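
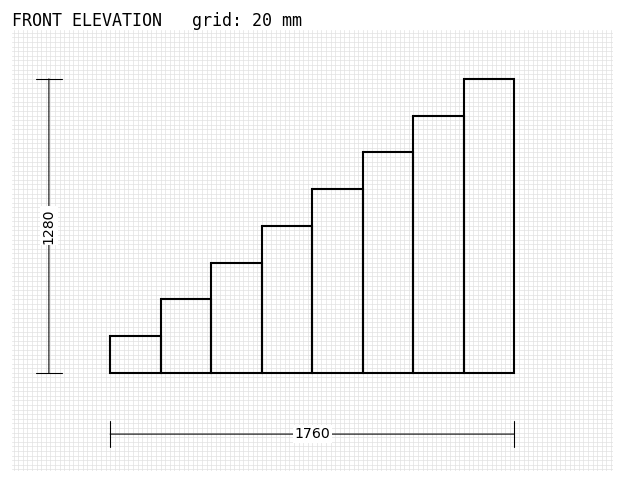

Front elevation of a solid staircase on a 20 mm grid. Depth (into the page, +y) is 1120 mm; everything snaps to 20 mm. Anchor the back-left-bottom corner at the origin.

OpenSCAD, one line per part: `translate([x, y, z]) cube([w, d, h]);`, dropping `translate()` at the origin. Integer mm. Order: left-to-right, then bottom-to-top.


cube([220, 1120, 160]);
translate([220, 0, 0]) cube([220, 1120, 320]);
translate([440, 0, 0]) cube([220, 1120, 480]);
translate([660, 0, 0]) cube([220, 1120, 640]);
translate([880, 0, 0]) cube([220, 1120, 800]);
translate([1100, 0, 0]) cube([220, 1120, 960]);
translate([1320, 0, 0]) cube([220, 1120, 1120]);
translate([1540, 0, 0]) cube([220, 1120, 1280]);


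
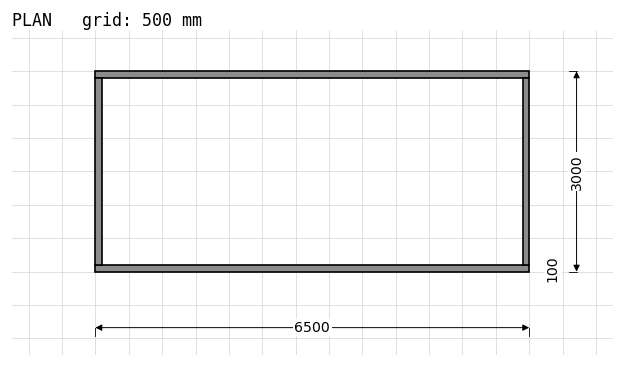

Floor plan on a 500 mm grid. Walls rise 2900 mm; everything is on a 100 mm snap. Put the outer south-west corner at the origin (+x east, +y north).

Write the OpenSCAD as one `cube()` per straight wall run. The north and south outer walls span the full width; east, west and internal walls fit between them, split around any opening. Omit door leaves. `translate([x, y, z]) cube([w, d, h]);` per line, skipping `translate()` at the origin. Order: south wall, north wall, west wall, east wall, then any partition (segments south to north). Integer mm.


cube([6500, 100, 2900]);
translate([0, 2900, 0]) cube([6500, 100, 2900]);
translate([0, 100, 0]) cube([100, 2800, 2900]);
translate([6400, 100, 0]) cube([100, 2800, 2900]);


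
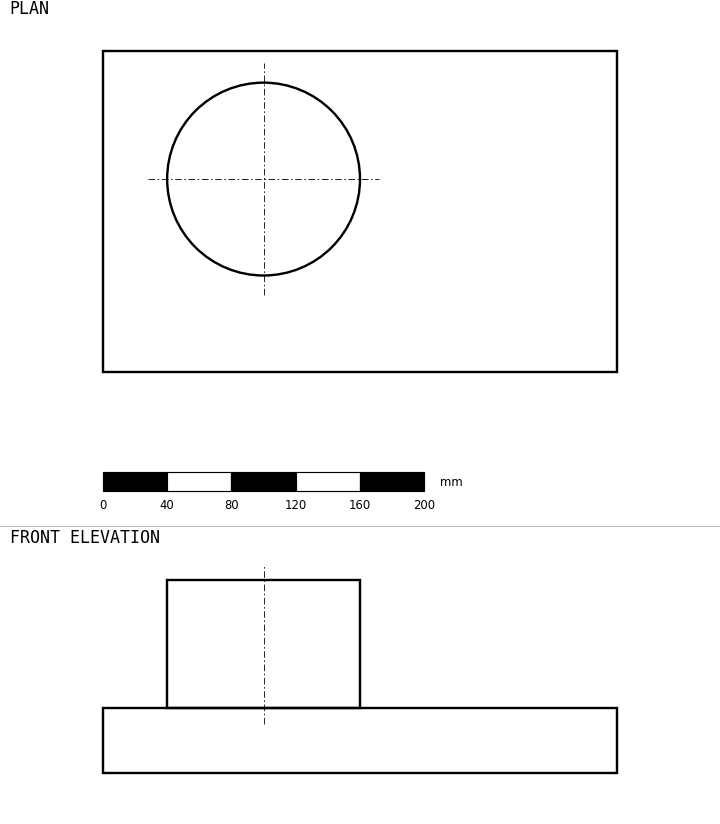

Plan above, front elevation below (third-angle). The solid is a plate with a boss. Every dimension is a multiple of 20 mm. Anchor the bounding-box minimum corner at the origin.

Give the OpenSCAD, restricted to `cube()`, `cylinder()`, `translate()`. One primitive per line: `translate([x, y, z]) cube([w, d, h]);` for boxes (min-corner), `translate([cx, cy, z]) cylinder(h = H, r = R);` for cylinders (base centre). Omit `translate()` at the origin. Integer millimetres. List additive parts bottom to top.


cube([320, 200, 40]);
translate([100, 120, 40]) cylinder(h = 80, r = 60);


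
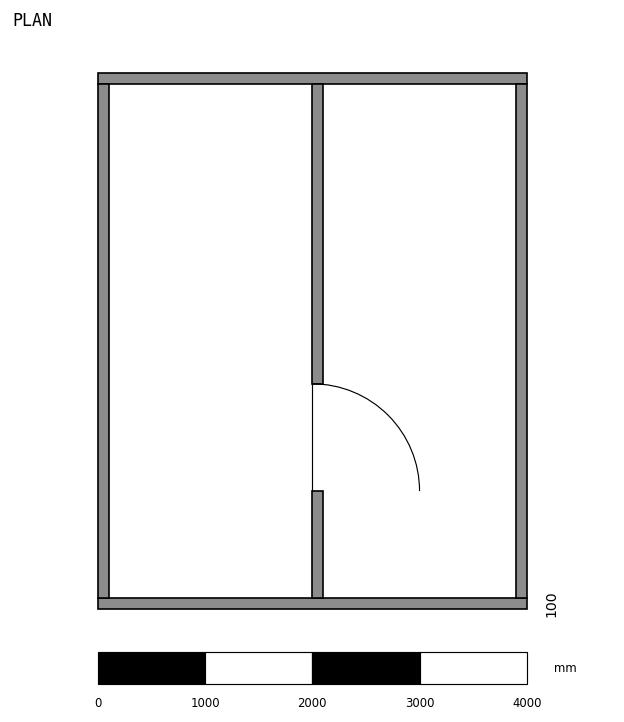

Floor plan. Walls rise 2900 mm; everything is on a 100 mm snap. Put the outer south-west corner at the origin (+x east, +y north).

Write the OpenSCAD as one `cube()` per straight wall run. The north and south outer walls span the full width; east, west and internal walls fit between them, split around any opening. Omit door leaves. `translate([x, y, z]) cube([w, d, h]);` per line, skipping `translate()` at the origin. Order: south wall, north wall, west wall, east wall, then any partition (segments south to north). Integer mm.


cube([4000, 100, 2900]);
translate([0, 4900, 0]) cube([4000, 100, 2900]);
translate([0, 100, 0]) cube([100, 4800, 2900]);
translate([3900, 100, 0]) cube([100, 4800, 2900]);
translate([2000, 100, 0]) cube([100, 1000, 2900]);
translate([2000, 2100, 0]) cube([100, 2800, 2900]);


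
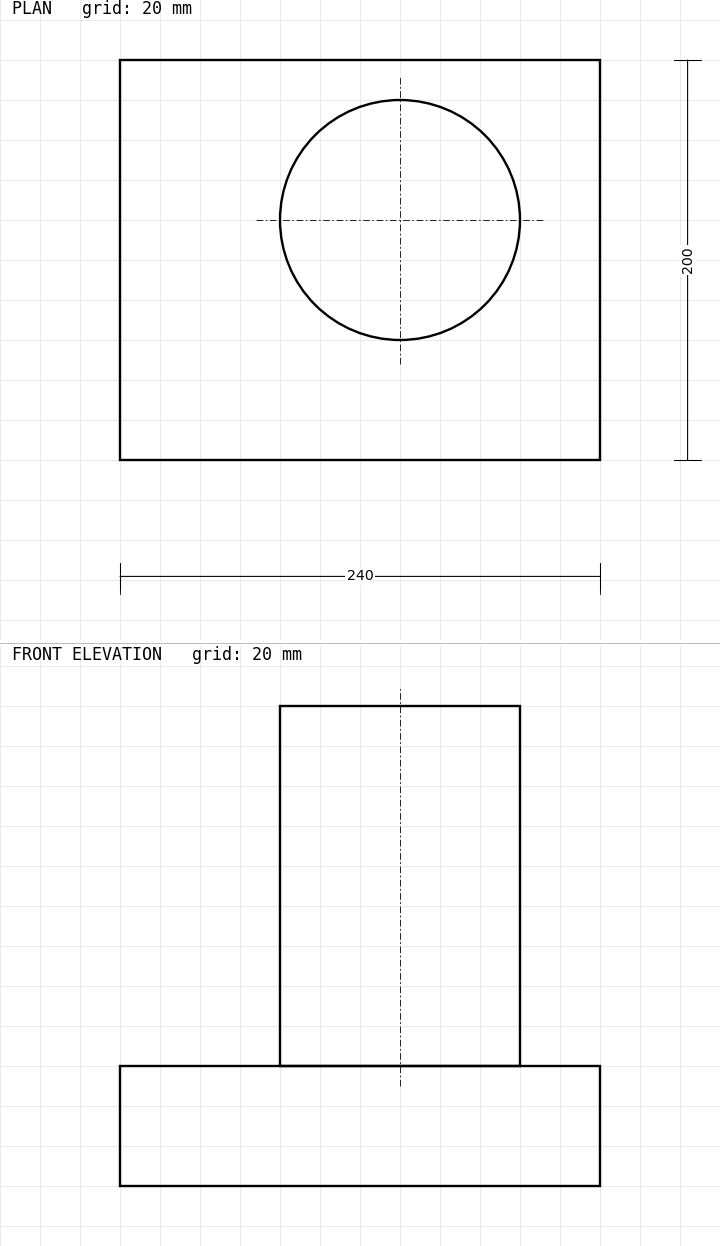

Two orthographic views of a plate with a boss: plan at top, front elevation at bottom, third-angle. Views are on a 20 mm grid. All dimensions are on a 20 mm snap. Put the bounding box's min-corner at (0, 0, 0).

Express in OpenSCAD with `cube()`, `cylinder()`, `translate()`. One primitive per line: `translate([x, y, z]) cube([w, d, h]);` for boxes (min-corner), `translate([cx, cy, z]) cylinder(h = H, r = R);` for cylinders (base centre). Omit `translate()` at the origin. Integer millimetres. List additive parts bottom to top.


cube([240, 200, 60]);
translate([140, 120, 60]) cylinder(h = 180, r = 60);


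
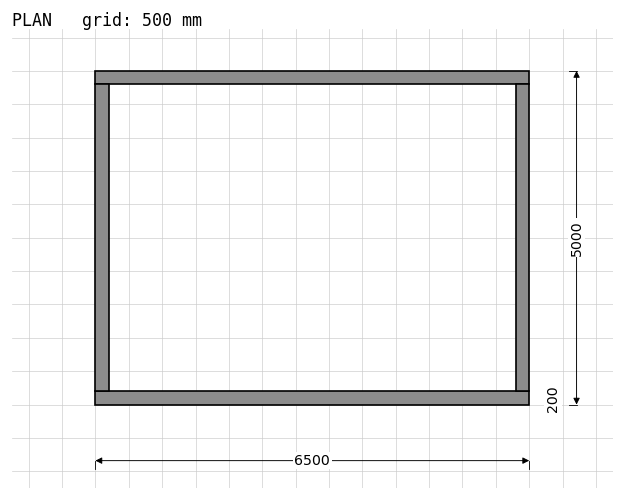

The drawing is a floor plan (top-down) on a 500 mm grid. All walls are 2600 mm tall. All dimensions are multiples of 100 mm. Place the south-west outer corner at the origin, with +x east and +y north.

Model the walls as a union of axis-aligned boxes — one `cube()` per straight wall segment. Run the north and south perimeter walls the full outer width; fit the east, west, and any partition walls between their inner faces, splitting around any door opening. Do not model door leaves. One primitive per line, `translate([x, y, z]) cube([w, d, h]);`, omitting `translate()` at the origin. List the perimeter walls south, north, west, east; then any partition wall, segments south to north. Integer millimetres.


cube([6500, 200, 2600]);
translate([0, 4800, 0]) cube([6500, 200, 2600]);
translate([0, 200, 0]) cube([200, 4600, 2600]);
translate([6300, 200, 0]) cube([200, 4600, 2600]);


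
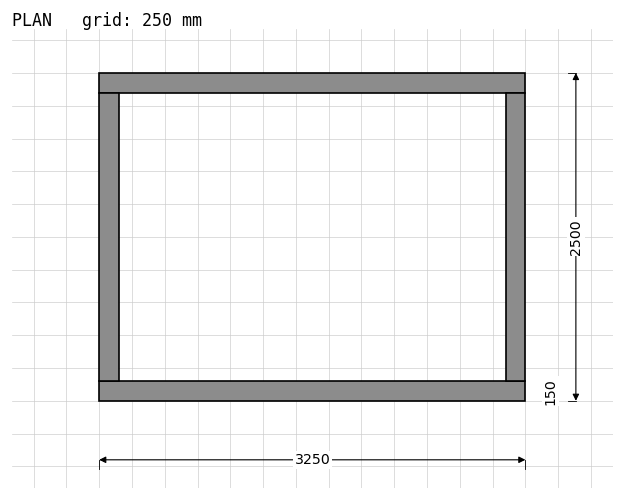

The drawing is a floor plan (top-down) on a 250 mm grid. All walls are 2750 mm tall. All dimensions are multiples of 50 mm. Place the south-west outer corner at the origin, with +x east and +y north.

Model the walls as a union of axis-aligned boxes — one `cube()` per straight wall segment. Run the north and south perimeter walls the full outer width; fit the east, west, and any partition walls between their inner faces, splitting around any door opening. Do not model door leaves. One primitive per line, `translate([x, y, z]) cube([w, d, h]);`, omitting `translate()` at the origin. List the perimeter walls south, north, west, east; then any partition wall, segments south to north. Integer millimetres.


cube([3250, 150, 2750]);
translate([0, 2350, 0]) cube([3250, 150, 2750]);
translate([0, 150, 0]) cube([150, 2200, 2750]);
translate([3100, 150, 0]) cube([150, 2200, 2750]);


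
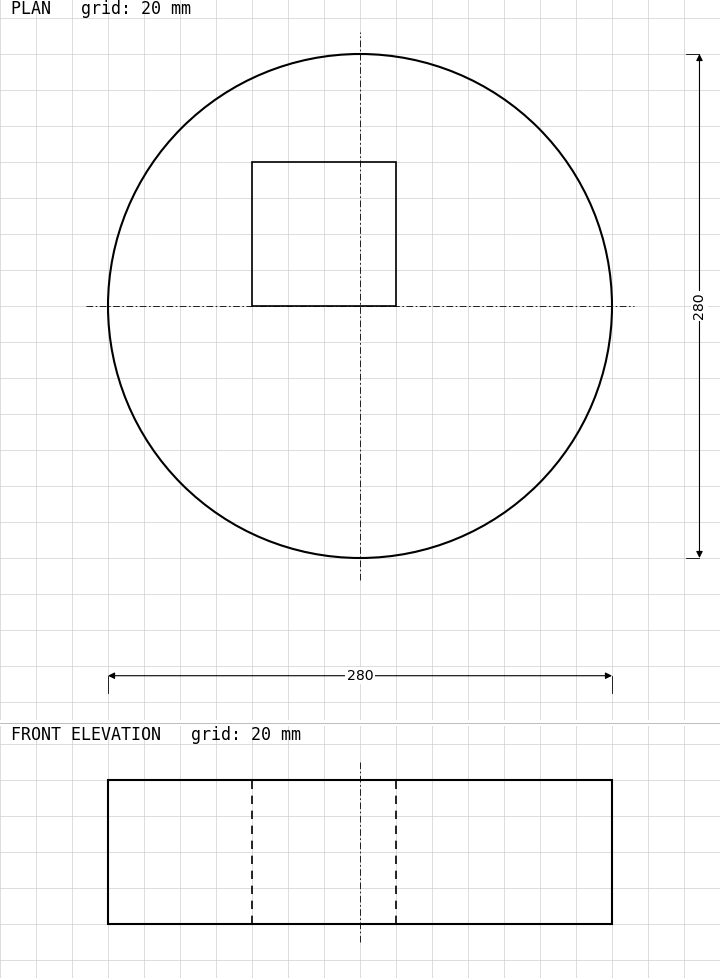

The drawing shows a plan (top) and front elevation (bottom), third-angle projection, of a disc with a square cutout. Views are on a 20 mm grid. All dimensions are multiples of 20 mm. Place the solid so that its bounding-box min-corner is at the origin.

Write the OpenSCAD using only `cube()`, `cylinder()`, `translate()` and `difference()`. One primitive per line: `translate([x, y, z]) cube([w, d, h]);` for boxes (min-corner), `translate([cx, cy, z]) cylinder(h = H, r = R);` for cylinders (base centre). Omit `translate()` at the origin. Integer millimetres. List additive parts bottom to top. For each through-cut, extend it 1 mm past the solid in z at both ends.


difference() {
  translate([140, 140, 0]) cylinder(h = 80, r = 140);
  translate([80, 140, -1]) cube([80, 80, 82]);
}


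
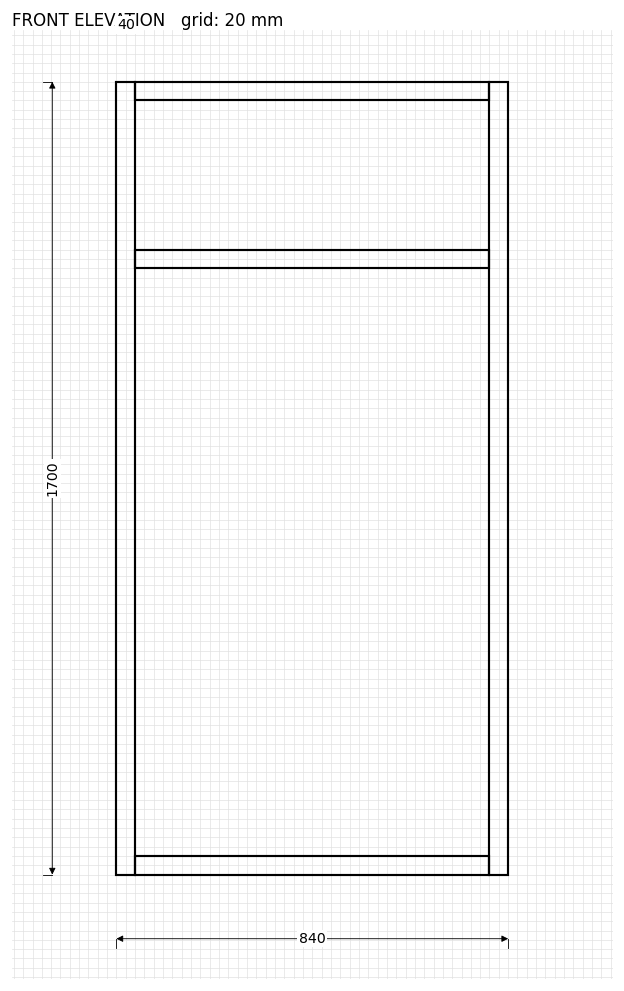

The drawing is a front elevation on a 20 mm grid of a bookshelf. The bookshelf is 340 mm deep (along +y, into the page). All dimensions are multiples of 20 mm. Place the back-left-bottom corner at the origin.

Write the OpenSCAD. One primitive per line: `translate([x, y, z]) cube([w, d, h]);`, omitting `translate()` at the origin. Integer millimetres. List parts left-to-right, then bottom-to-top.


cube([40, 340, 1700]);
translate([40, 0, 0]) cube([760, 340, 40]);
translate([40, 0, 1300]) cube([760, 340, 40]);
translate([40, 0, 1660]) cube([760, 340, 40]);
translate([800, 0, 0]) cube([40, 340, 1700]);


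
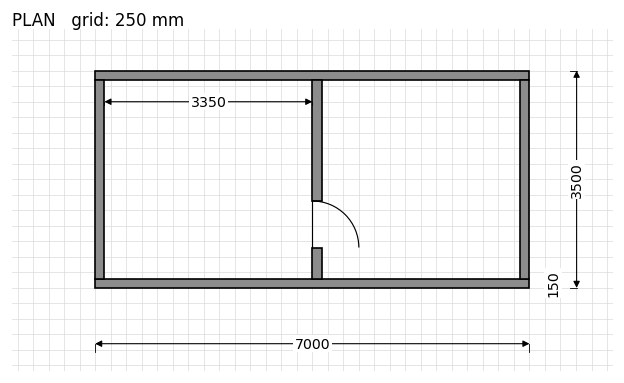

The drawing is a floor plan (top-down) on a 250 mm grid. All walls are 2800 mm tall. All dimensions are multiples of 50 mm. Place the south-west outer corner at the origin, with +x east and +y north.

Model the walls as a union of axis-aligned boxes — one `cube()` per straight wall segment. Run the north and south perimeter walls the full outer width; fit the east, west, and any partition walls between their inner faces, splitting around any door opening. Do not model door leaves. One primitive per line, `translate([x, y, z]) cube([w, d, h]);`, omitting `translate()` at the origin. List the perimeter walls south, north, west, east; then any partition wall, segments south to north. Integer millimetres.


cube([7000, 150, 2800]);
translate([0, 3350, 0]) cube([7000, 150, 2800]);
translate([0, 150, 0]) cube([150, 3200, 2800]);
translate([6850, 150, 0]) cube([150, 3200, 2800]);
translate([3500, 150, 0]) cube([150, 500, 2800]);
translate([3500, 1400, 0]) cube([150, 1950, 2800]);


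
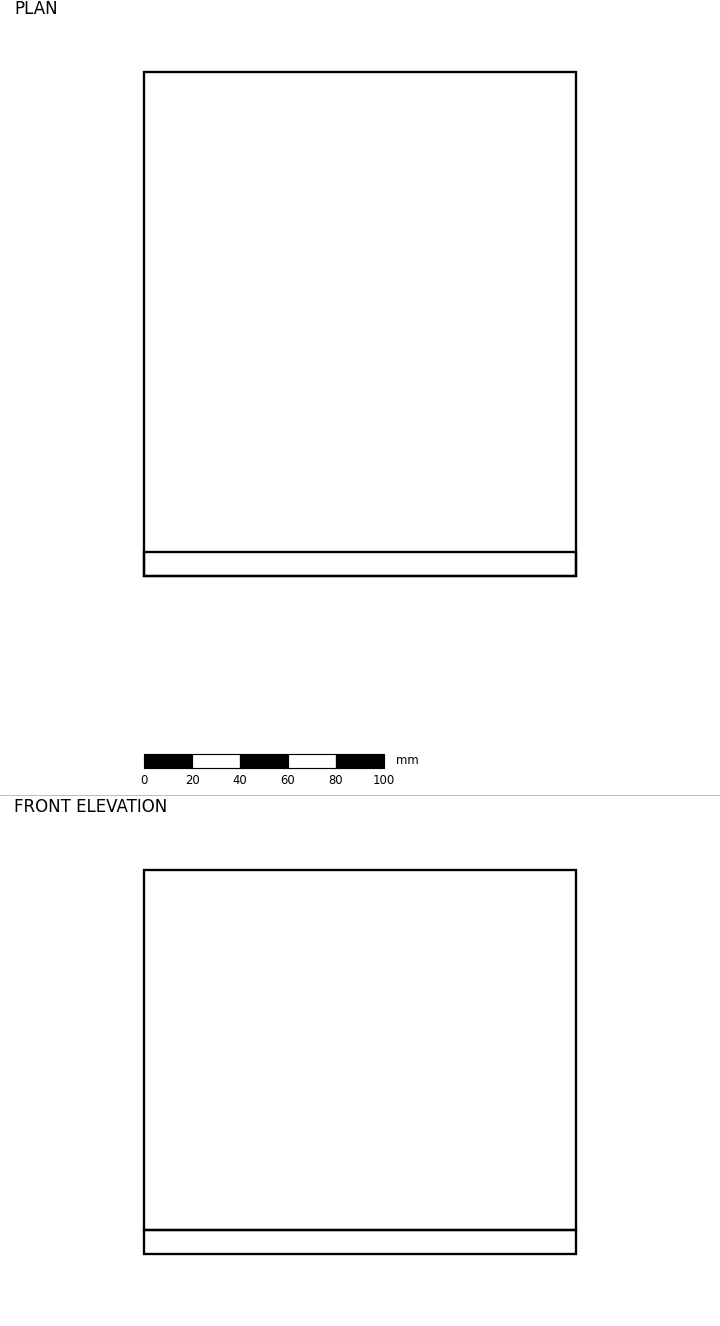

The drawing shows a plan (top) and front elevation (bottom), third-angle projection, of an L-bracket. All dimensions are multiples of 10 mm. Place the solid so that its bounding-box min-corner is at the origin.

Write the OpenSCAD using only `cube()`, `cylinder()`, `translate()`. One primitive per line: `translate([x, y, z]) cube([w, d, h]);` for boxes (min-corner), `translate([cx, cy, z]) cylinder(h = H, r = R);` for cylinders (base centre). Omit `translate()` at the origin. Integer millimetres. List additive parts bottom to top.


cube([180, 210, 10]);
translate([0, 0, 10]) cube([180, 10, 150]);


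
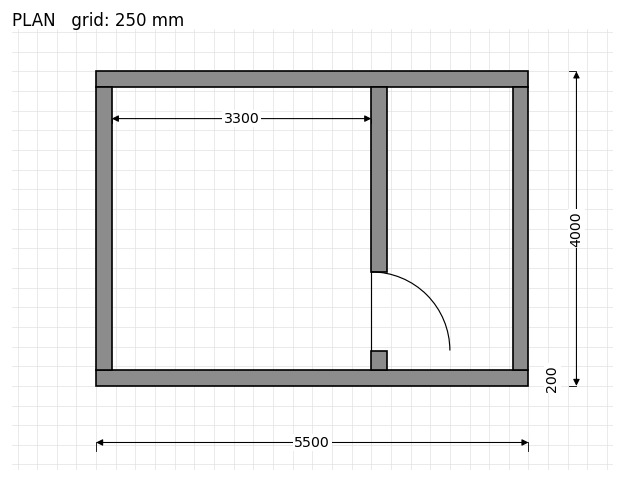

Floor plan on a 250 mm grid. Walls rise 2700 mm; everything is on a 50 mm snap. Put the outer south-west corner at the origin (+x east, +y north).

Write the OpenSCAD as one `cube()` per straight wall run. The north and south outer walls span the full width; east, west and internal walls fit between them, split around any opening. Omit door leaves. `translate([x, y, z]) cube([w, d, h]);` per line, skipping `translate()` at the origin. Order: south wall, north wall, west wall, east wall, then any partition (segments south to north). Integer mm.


cube([5500, 200, 2700]);
translate([0, 3800, 0]) cube([5500, 200, 2700]);
translate([0, 200, 0]) cube([200, 3600, 2700]);
translate([5300, 200, 0]) cube([200, 3600, 2700]);
translate([3500, 200, 0]) cube([200, 250, 2700]);
translate([3500, 1450, 0]) cube([200, 2350, 2700]);


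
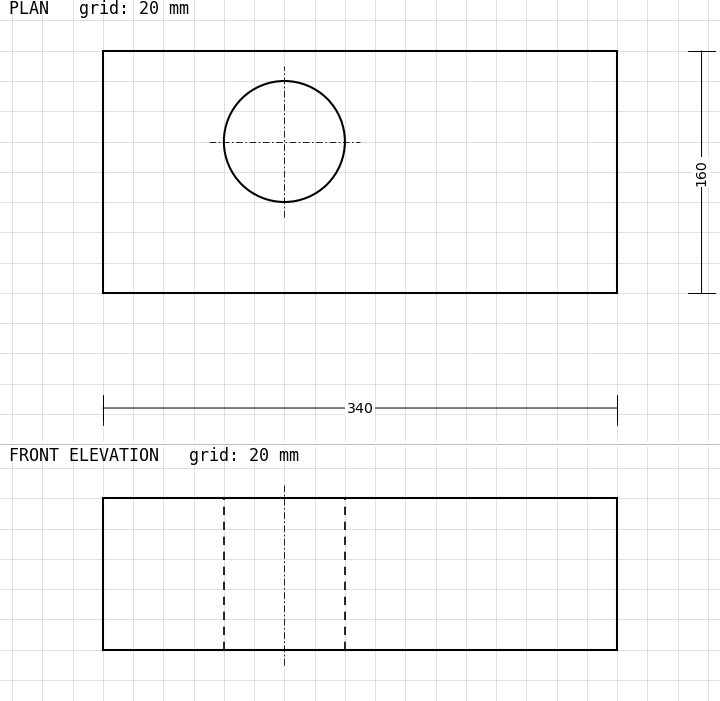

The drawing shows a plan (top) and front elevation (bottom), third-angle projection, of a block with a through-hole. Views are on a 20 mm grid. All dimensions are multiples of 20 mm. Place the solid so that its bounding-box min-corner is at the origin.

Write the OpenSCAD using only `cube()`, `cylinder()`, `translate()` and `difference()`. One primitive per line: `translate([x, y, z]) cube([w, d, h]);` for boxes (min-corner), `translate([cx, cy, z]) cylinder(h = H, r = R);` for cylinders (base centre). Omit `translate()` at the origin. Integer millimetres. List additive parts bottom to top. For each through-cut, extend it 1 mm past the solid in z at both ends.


difference() {
  cube([340, 160, 100]);
  translate([120, 100, -1]) cylinder(h = 102, r = 40);
}


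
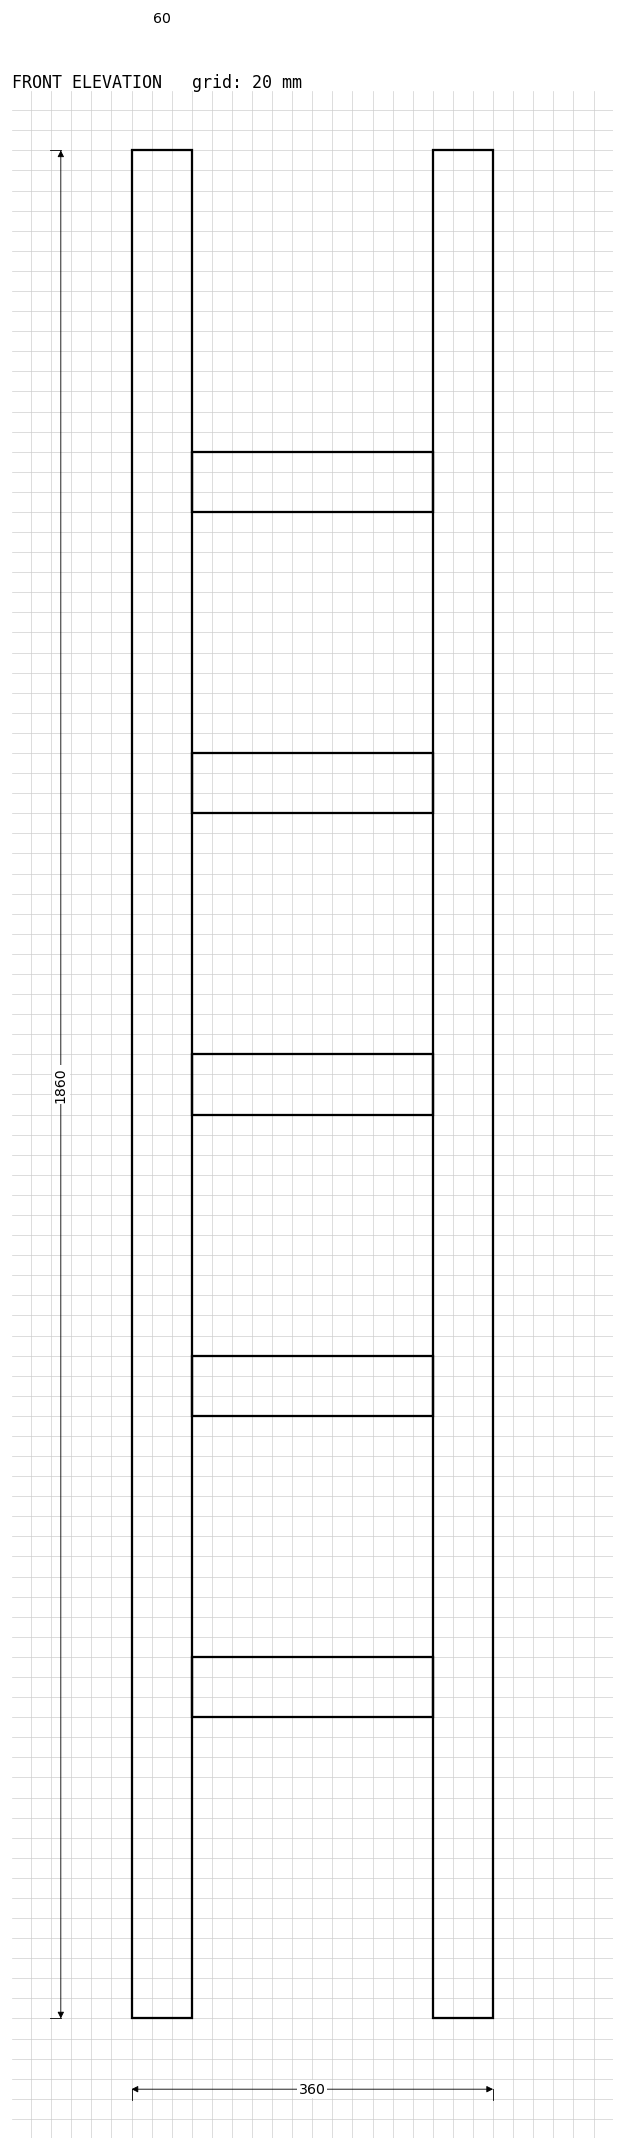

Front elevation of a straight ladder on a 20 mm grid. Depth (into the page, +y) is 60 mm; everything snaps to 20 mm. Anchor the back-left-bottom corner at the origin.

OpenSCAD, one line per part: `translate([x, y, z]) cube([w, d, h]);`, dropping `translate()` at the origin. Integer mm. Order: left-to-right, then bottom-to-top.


cube([60, 60, 1860]);
translate([60, 0, 300]) cube([240, 60, 60]);
translate([60, 0, 600]) cube([240, 60, 60]);
translate([60, 0, 900]) cube([240, 60, 60]);
translate([60, 0, 1200]) cube([240, 60, 60]);
translate([60, 0, 1500]) cube([240, 60, 60]);
translate([300, 0, 0]) cube([60, 60, 1860]);


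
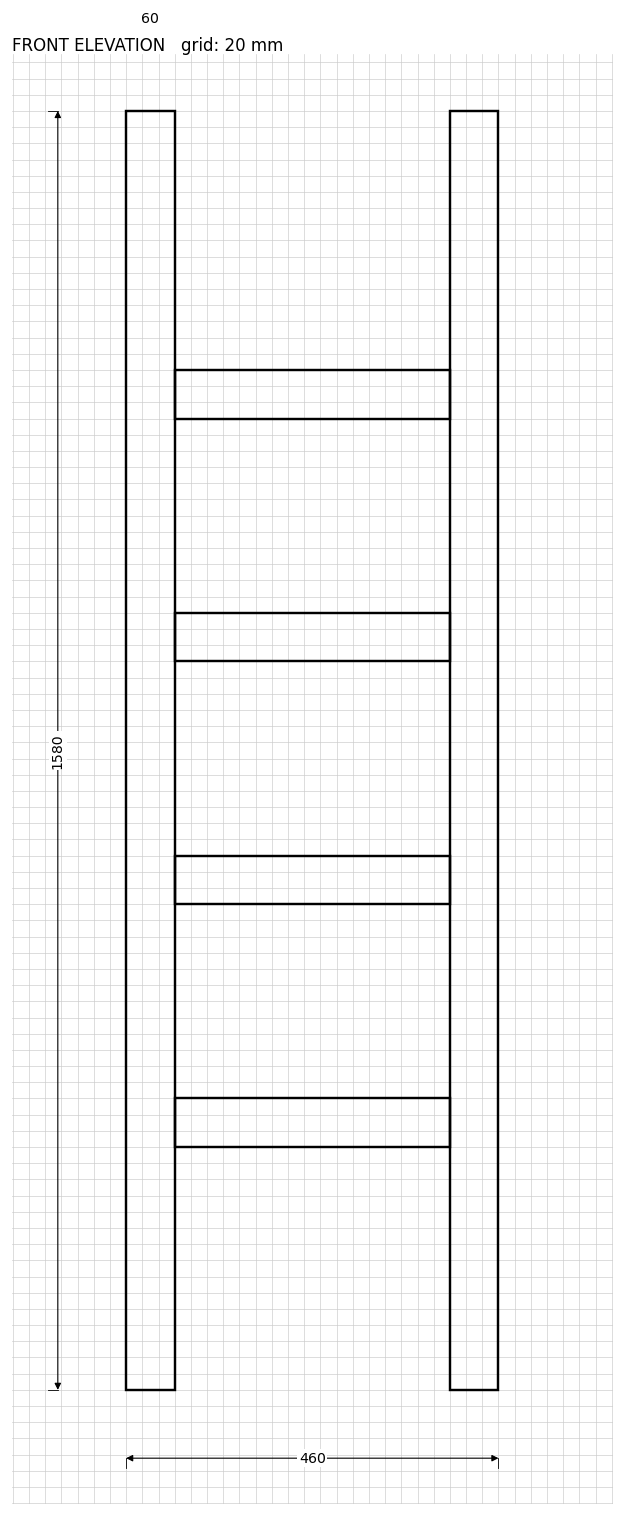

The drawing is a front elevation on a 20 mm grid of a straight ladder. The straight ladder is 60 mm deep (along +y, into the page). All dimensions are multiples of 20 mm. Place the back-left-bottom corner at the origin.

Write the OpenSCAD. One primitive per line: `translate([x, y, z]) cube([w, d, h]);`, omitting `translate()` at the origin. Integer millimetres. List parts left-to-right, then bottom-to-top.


cube([60, 60, 1580]);
translate([60, 0, 300]) cube([340, 60, 60]);
translate([60, 0, 600]) cube([340, 60, 60]);
translate([60, 0, 900]) cube([340, 60, 60]);
translate([60, 0, 1200]) cube([340, 60, 60]);
translate([400, 0, 0]) cube([60, 60, 1580]);


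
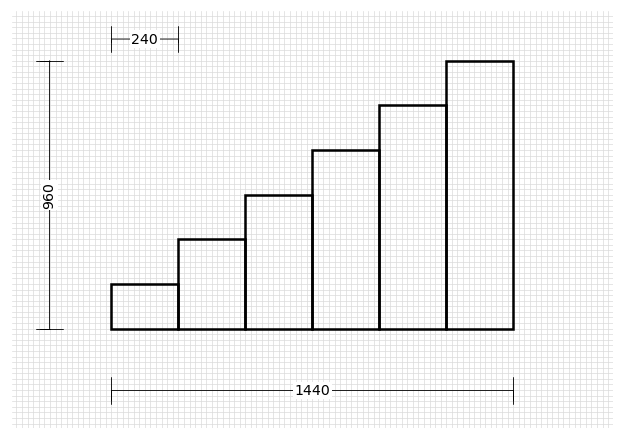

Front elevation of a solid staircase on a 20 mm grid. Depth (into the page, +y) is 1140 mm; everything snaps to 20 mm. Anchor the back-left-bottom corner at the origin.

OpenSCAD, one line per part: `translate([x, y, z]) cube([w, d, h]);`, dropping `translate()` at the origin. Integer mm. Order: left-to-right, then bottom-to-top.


cube([240, 1140, 160]);
translate([240, 0, 0]) cube([240, 1140, 320]);
translate([480, 0, 0]) cube([240, 1140, 480]);
translate([720, 0, 0]) cube([240, 1140, 640]);
translate([960, 0, 0]) cube([240, 1140, 800]);
translate([1200, 0, 0]) cube([240, 1140, 960]);


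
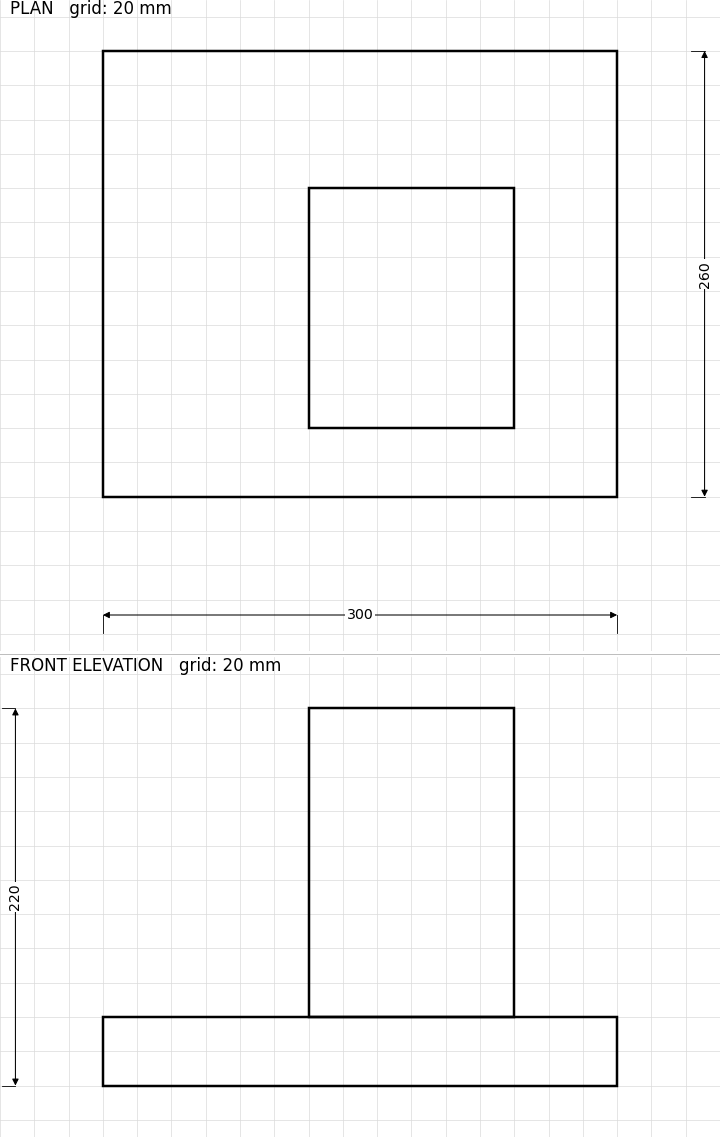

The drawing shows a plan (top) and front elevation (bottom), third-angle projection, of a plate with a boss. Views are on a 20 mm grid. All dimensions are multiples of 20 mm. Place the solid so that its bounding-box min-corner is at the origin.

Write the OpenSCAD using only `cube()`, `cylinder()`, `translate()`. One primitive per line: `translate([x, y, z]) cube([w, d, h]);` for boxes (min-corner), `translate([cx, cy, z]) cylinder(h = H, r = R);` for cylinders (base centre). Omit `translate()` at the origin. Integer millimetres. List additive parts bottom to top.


cube([300, 260, 40]);
translate([120, 40, 40]) cube([120, 140, 180]);


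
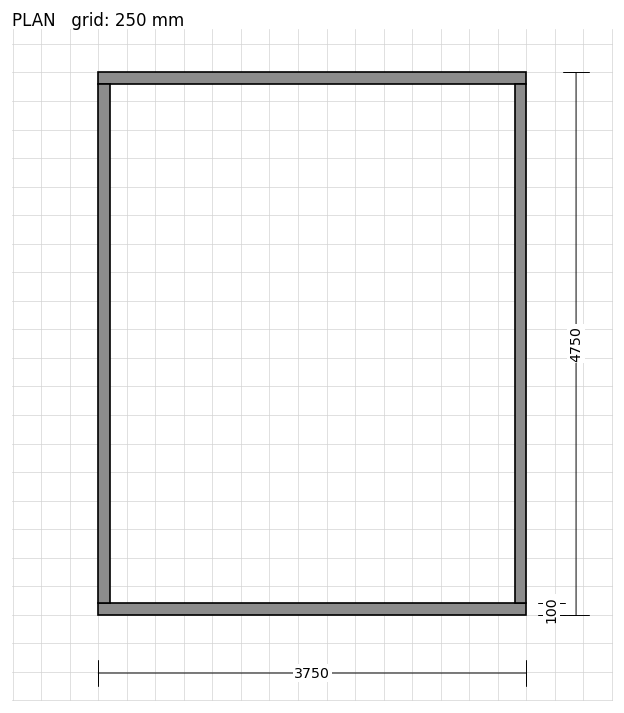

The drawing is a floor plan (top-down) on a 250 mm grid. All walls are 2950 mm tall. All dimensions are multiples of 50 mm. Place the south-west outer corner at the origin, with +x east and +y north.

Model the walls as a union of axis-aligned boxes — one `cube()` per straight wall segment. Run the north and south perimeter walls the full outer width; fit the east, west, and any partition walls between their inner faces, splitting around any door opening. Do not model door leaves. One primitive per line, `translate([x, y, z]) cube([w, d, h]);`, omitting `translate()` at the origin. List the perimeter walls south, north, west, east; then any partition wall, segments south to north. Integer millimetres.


cube([3750, 100, 2950]);
translate([0, 4650, 0]) cube([3750, 100, 2950]);
translate([0, 100, 0]) cube([100, 4550, 2950]);
translate([3650, 100, 0]) cube([100, 4550, 2950]);


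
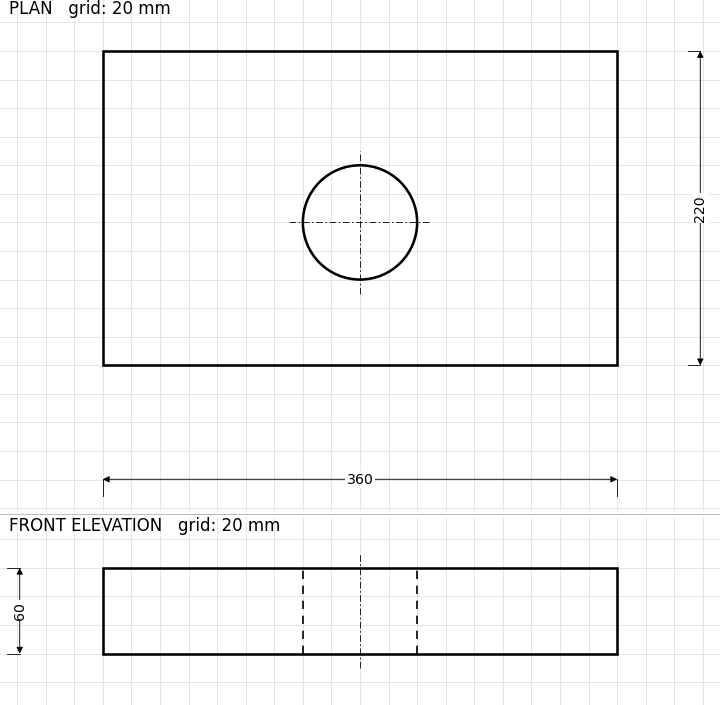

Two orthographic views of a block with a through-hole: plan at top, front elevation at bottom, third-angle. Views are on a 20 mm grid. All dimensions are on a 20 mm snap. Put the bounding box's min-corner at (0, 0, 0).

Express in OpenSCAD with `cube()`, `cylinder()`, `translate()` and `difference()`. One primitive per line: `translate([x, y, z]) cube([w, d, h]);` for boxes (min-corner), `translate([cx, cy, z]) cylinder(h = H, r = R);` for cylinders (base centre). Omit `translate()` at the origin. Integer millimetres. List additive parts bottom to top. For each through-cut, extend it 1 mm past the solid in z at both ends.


difference() {
  cube([360, 220, 60]);
  translate([180, 100, -1]) cylinder(h = 62, r = 40);
}


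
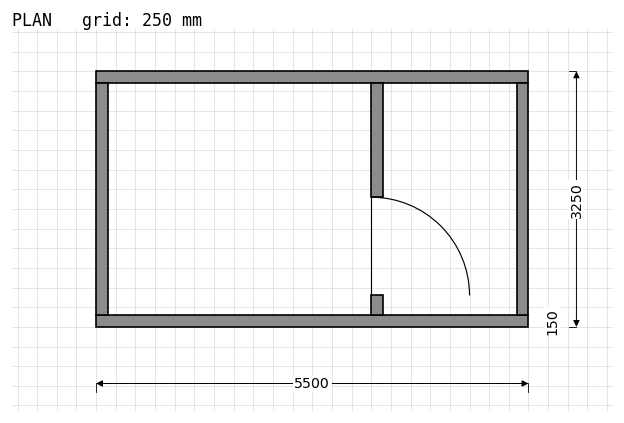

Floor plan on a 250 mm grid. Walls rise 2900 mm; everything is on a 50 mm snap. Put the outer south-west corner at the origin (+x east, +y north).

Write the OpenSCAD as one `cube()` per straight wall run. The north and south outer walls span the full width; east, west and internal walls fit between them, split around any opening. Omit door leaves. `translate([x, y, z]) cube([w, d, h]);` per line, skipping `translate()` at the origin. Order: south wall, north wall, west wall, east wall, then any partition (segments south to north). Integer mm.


cube([5500, 150, 2900]);
translate([0, 3100, 0]) cube([5500, 150, 2900]);
translate([0, 150, 0]) cube([150, 2950, 2900]);
translate([5350, 150, 0]) cube([150, 2950, 2900]);
translate([3500, 150, 0]) cube([150, 250, 2900]);
translate([3500, 1650, 0]) cube([150, 1450, 2900]);


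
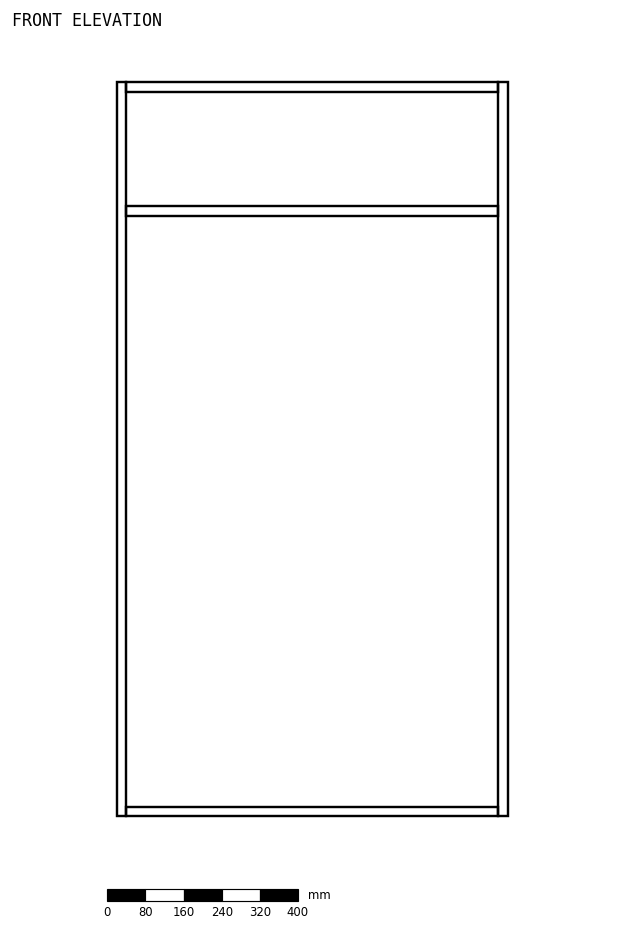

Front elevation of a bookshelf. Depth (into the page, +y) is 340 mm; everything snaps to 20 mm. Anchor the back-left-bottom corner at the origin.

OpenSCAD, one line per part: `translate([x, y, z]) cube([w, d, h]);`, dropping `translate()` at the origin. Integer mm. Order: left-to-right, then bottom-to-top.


cube([20, 340, 1540]);
translate([20, 0, 0]) cube([780, 340, 20]);
translate([20, 0, 1260]) cube([780, 340, 20]);
translate([20, 0, 1520]) cube([780, 340, 20]);
translate([800, 0, 0]) cube([20, 340, 1540]);


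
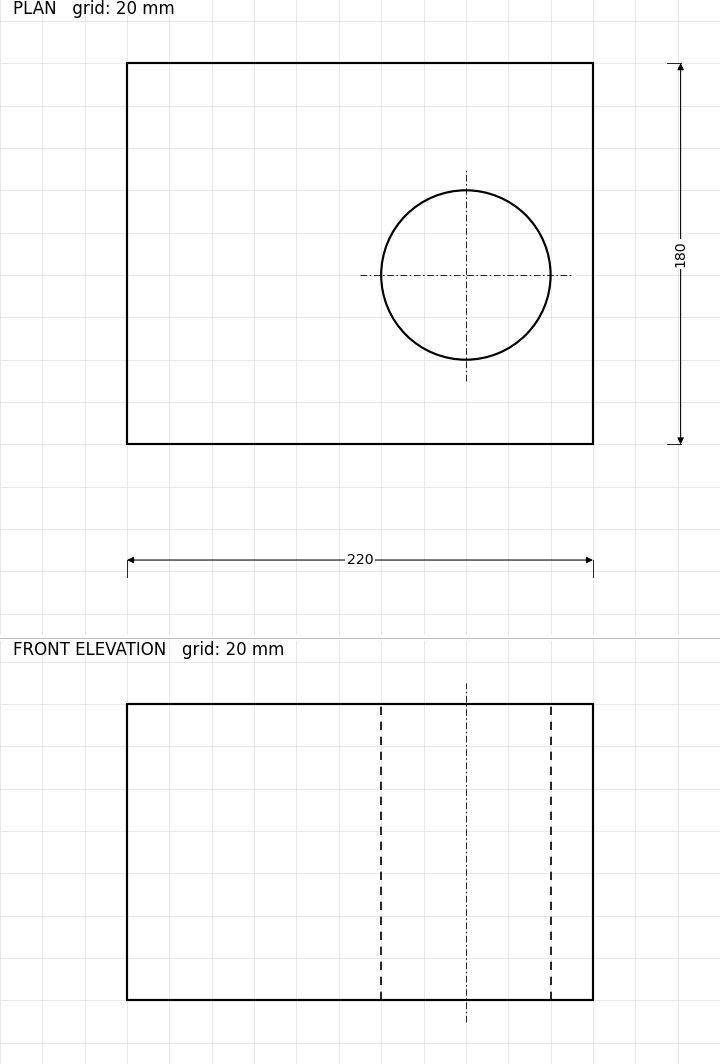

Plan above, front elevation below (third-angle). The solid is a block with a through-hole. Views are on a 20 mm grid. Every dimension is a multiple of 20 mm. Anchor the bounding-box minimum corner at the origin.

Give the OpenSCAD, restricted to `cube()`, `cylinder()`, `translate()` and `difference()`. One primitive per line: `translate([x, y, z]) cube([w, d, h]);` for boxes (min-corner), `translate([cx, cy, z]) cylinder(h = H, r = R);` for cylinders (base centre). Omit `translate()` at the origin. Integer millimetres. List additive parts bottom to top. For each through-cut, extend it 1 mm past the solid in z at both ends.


difference() {
  cube([220, 180, 140]);
  translate([160, 80, -1]) cylinder(h = 142, r = 40);
}


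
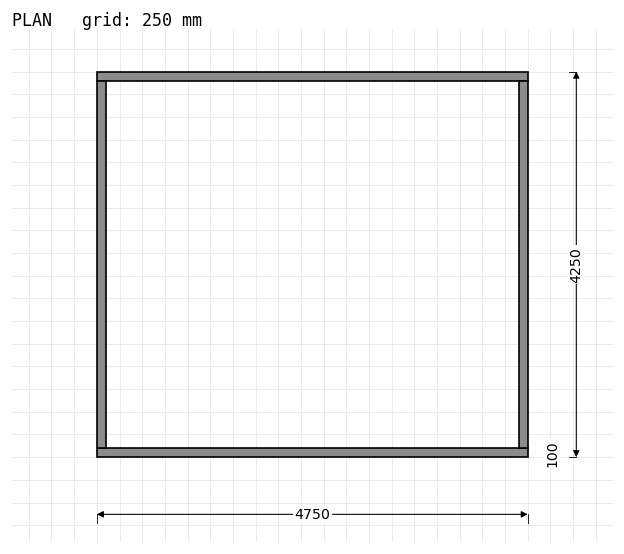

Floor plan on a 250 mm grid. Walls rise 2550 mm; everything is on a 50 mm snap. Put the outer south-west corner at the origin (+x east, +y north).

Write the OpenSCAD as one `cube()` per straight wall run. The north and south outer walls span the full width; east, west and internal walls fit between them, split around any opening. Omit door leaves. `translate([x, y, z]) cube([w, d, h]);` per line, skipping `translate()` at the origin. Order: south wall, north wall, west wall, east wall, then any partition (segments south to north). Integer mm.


cube([4750, 100, 2550]);
translate([0, 4150, 0]) cube([4750, 100, 2550]);
translate([0, 100, 0]) cube([100, 4050, 2550]);
translate([4650, 100, 0]) cube([100, 4050, 2550]);


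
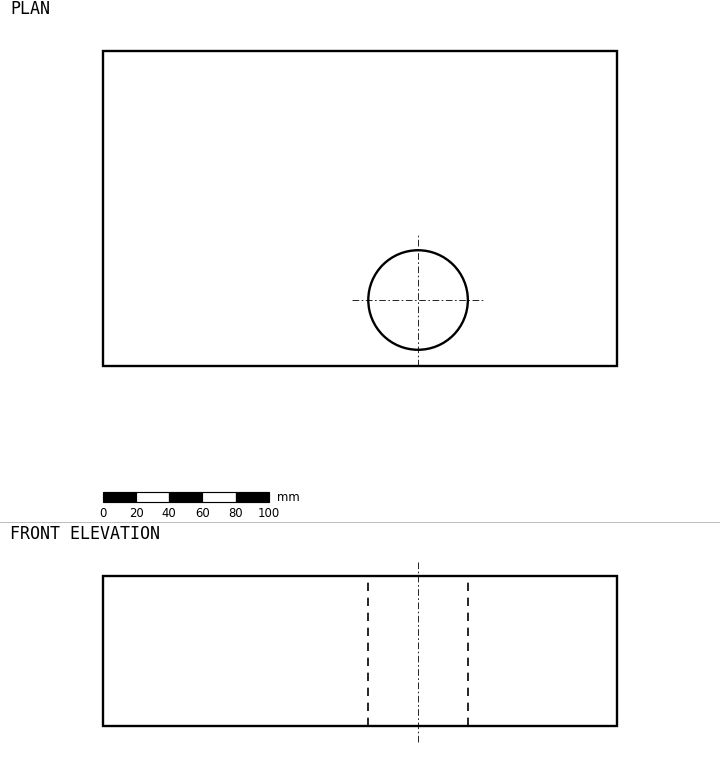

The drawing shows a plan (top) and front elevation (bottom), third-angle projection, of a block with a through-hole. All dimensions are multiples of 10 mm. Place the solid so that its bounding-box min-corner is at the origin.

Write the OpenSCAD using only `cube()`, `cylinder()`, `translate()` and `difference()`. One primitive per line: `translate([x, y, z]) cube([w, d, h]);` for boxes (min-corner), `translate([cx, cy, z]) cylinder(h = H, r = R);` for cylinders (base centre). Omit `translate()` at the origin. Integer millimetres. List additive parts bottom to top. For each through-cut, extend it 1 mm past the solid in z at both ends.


difference() {
  cube([310, 190, 90]);
  translate([190, 40, -1]) cylinder(h = 92, r = 30);
}


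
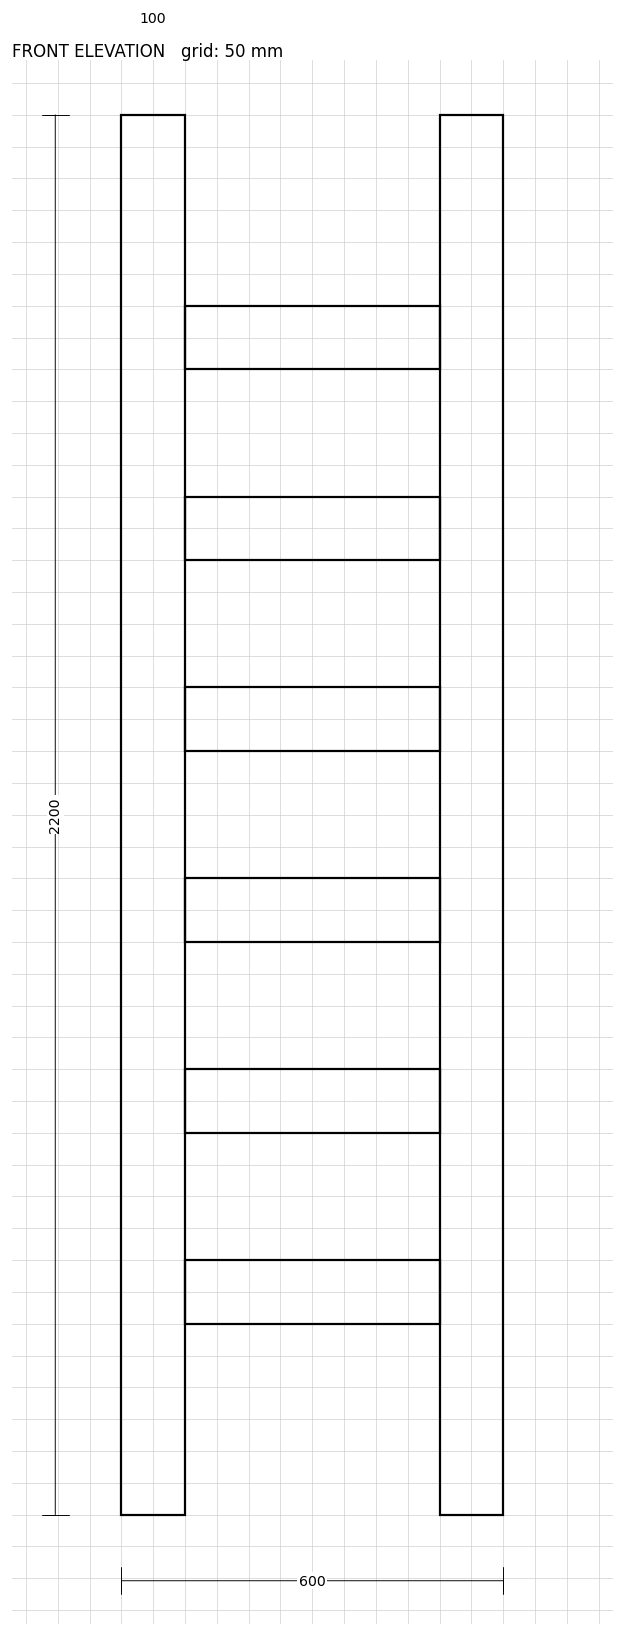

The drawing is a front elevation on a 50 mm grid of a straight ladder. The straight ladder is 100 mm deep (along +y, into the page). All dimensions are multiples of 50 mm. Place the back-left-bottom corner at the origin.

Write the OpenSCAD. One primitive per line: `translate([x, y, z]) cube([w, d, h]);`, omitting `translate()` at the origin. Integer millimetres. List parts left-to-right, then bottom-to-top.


cube([100, 100, 2200]);
translate([100, 0, 300]) cube([400, 100, 100]);
translate([100, 0, 600]) cube([400, 100, 100]);
translate([100, 0, 900]) cube([400, 100, 100]);
translate([100, 0, 1200]) cube([400, 100, 100]);
translate([100, 0, 1500]) cube([400, 100, 100]);
translate([100, 0, 1800]) cube([400, 100, 100]);
translate([500, 0, 0]) cube([100, 100, 2200]);


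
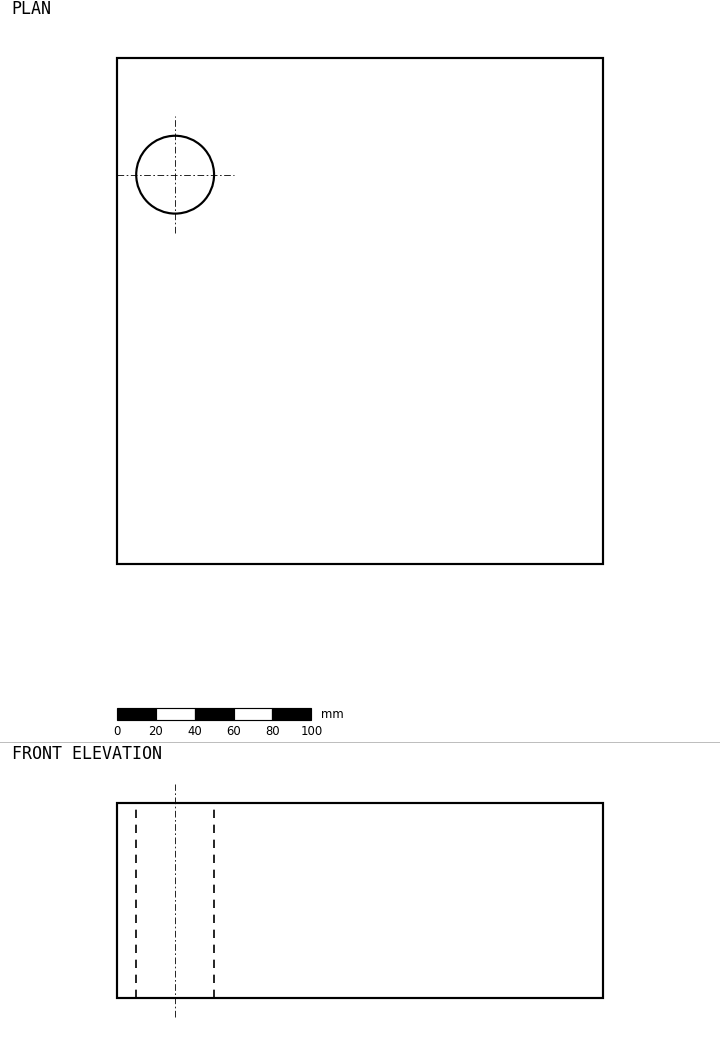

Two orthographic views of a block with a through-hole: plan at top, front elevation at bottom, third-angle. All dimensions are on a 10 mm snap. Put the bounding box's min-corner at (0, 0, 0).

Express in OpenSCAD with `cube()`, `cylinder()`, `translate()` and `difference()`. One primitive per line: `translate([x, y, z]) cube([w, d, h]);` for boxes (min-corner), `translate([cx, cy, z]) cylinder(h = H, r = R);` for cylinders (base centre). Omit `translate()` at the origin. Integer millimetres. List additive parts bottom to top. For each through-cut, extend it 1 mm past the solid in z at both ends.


difference() {
  cube([250, 260, 100]);
  translate([30, 200, -1]) cylinder(h = 102, r = 20);
}


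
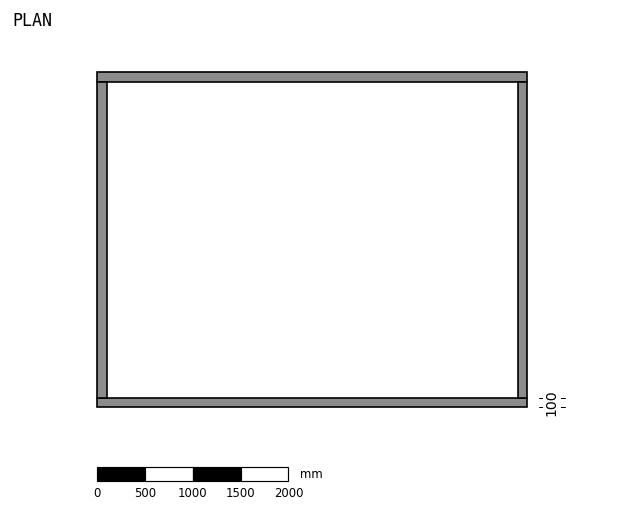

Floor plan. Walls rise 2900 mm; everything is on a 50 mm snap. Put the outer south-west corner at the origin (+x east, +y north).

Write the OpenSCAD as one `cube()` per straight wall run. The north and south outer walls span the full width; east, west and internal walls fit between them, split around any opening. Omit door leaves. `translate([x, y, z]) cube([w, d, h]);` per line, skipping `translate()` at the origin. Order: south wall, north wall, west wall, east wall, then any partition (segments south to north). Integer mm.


cube([4500, 100, 2900]);
translate([0, 3400, 0]) cube([4500, 100, 2900]);
translate([0, 100, 0]) cube([100, 3300, 2900]);
translate([4400, 100, 0]) cube([100, 3300, 2900]);


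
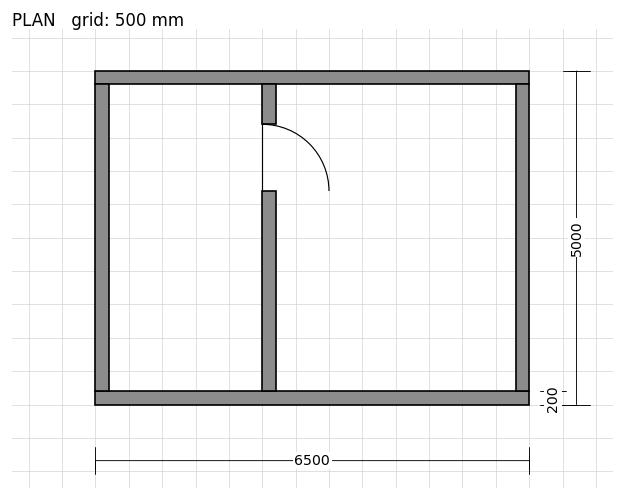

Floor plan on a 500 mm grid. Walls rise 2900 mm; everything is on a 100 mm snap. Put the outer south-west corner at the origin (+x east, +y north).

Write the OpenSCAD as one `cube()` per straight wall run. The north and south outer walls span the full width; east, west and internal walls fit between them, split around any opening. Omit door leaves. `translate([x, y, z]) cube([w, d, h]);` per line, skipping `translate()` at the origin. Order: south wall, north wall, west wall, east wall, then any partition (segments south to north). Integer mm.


cube([6500, 200, 2900]);
translate([0, 4800, 0]) cube([6500, 200, 2900]);
translate([0, 200, 0]) cube([200, 4600, 2900]);
translate([6300, 200, 0]) cube([200, 4600, 2900]);
translate([2500, 200, 0]) cube([200, 3000, 2900]);
translate([2500, 4200, 0]) cube([200, 600, 2900]);


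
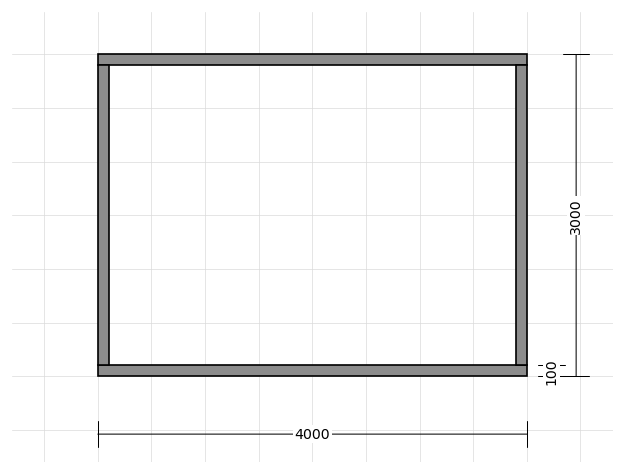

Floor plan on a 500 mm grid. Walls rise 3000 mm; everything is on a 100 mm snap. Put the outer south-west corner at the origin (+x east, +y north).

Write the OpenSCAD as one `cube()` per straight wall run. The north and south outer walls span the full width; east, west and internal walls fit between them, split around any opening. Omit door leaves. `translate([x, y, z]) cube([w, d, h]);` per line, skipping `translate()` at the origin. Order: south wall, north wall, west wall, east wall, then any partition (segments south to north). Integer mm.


cube([4000, 100, 3000]);
translate([0, 2900, 0]) cube([4000, 100, 3000]);
translate([0, 100, 0]) cube([100, 2800, 3000]);
translate([3900, 100, 0]) cube([100, 2800, 3000]);


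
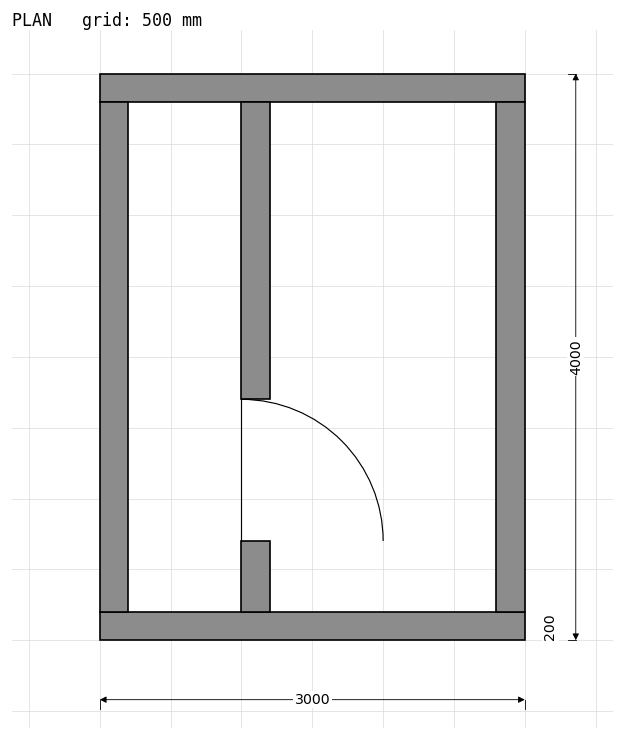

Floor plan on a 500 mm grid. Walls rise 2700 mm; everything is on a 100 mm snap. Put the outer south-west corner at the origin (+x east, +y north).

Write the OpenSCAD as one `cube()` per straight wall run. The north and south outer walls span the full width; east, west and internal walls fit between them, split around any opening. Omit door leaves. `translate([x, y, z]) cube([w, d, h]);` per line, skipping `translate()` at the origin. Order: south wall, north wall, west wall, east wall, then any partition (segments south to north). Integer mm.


cube([3000, 200, 2700]);
translate([0, 3800, 0]) cube([3000, 200, 2700]);
translate([0, 200, 0]) cube([200, 3600, 2700]);
translate([2800, 200, 0]) cube([200, 3600, 2700]);
translate([1000, 200, 0]) cube([200, 500, 2700]);
translate([1000, 1700, 0]) cube([200, 2100, 2700]);


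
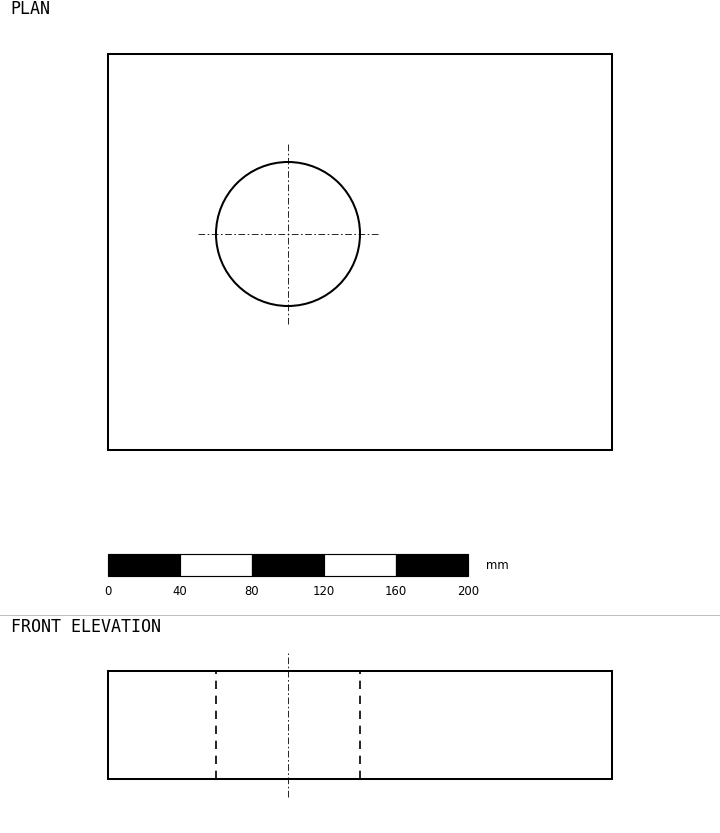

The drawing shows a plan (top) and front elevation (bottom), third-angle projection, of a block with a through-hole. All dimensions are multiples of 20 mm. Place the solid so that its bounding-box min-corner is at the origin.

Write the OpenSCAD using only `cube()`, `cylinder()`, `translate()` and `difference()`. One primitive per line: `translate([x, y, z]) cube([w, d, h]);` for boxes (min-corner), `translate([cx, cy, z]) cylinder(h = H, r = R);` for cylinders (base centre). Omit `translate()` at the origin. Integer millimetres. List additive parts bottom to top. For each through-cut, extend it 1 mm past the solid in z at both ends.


difference() {
  cube([280, 220, 60]);
  translate([100, 120, -1]) cylinder(h = 62, r = 40);
}


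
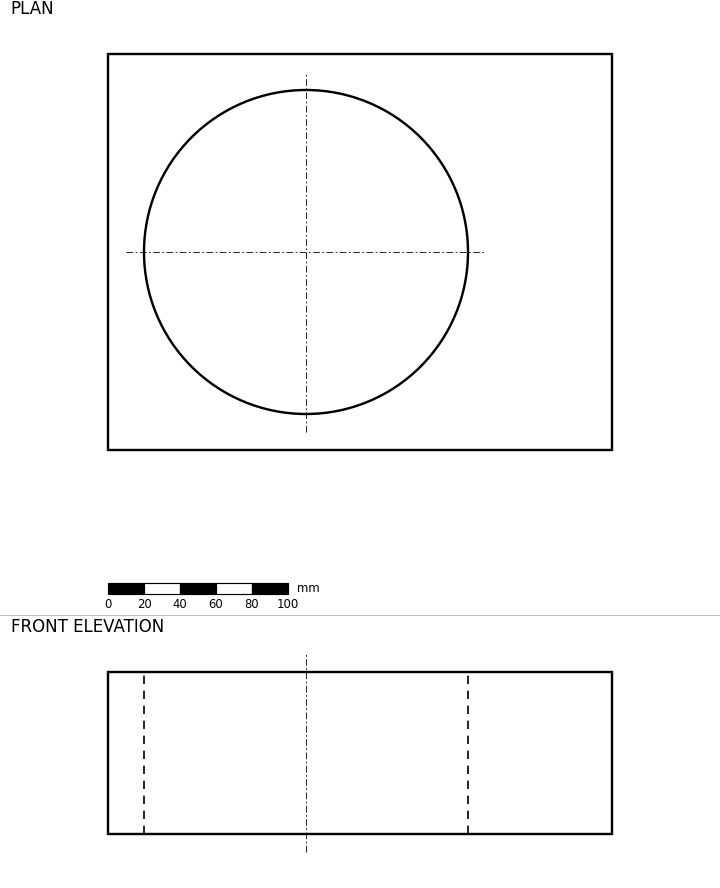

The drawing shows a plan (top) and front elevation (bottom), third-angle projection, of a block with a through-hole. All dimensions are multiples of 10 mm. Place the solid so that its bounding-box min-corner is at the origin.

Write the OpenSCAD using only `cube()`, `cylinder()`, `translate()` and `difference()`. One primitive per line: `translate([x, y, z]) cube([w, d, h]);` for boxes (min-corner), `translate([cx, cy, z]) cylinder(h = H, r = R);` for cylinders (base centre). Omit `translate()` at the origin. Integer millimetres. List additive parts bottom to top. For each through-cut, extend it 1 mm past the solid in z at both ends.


difference() {
  cube([280, 220, 90]);
  translate([110, 110, -1]) cylinder(h = 92, r = 90);
}


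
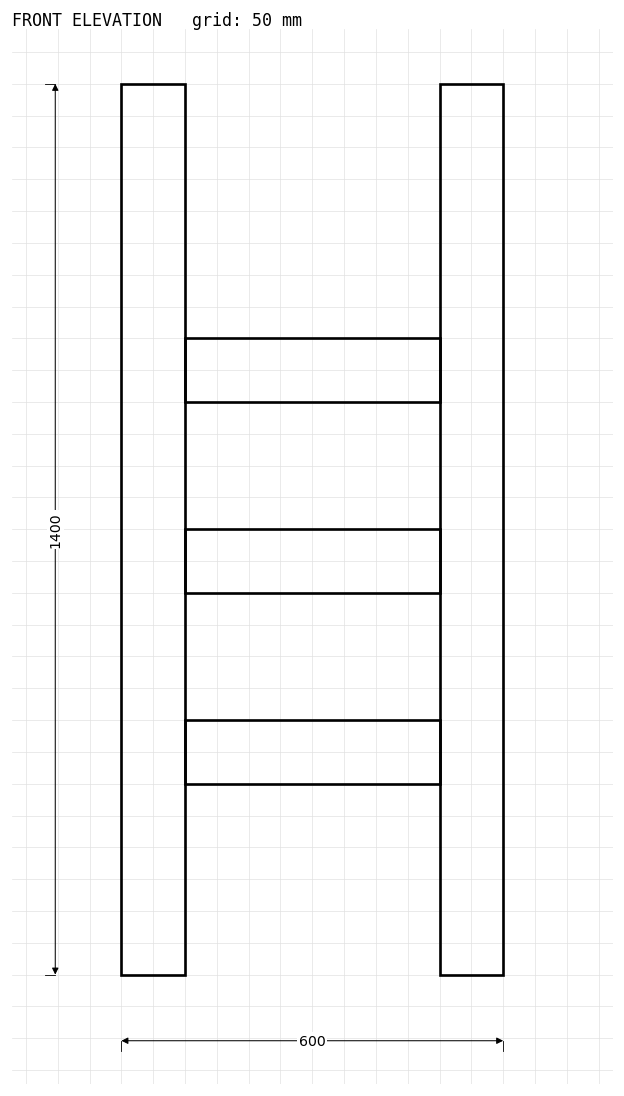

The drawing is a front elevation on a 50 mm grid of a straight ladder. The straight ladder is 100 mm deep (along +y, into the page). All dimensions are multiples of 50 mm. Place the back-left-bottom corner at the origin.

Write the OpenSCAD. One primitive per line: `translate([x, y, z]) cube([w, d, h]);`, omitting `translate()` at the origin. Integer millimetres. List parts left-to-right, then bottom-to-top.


cube([100, 100, 1400]);
translate([100, 0, 300]) cube([400, 100, 100]);
translate([100, 0, 600]) cube([400, 100, 100]);
translate([100, 0, 900]) cube([400, 100, 100]);
translate([500, 0, 0]) cube([100, 100, 1400]);


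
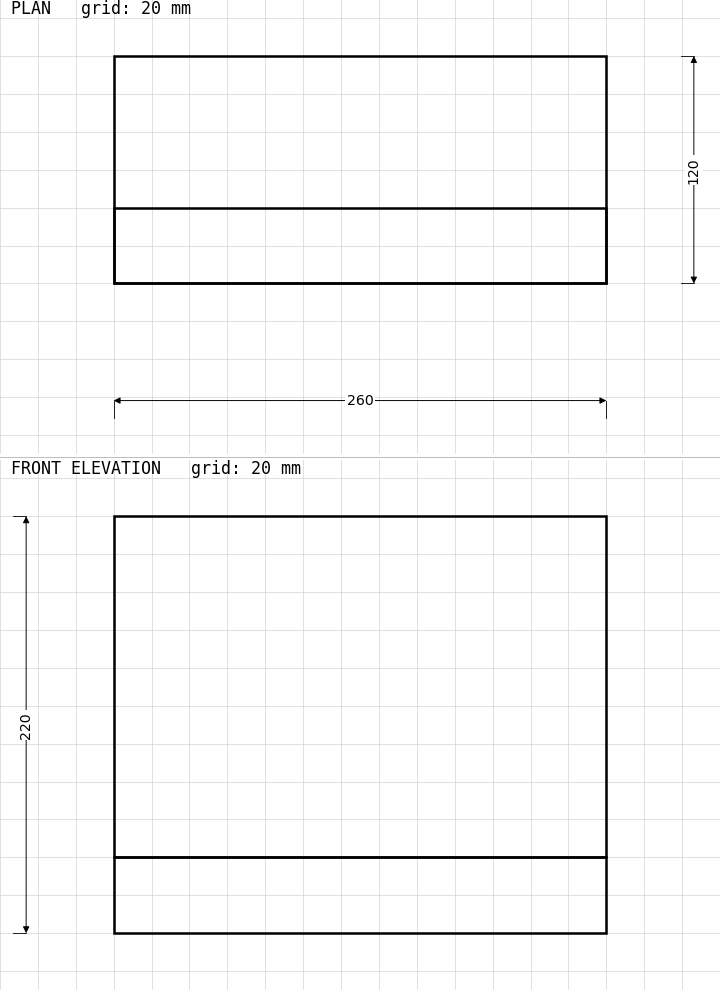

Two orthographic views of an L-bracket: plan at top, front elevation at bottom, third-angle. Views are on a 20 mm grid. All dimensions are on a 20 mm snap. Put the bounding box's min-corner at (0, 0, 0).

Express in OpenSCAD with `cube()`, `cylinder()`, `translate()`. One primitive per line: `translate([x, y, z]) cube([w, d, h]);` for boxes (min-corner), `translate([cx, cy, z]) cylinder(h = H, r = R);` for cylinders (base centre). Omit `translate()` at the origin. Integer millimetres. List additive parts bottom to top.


cube([260, 120, 40]);
translate([0, 0, 40]) cube([260, 40, 180]);


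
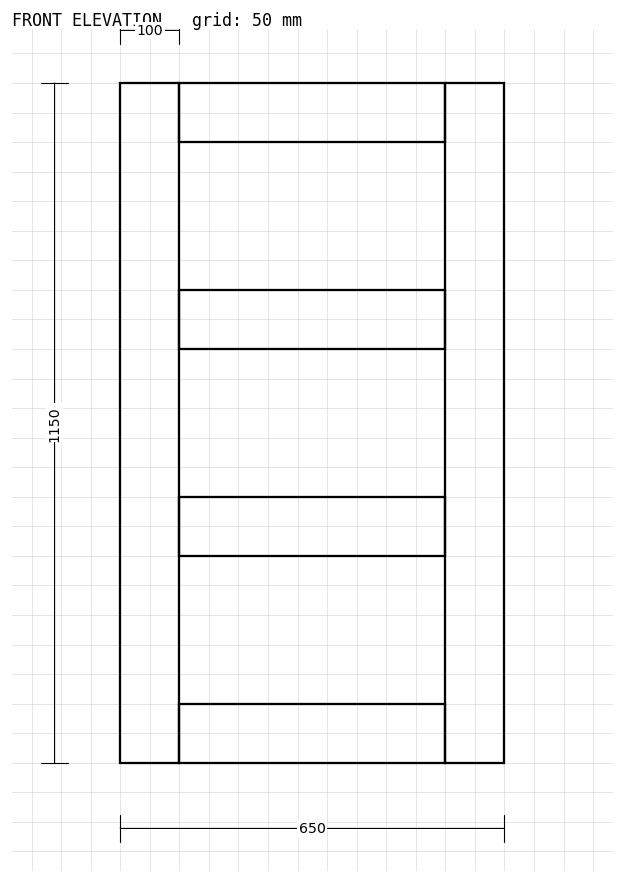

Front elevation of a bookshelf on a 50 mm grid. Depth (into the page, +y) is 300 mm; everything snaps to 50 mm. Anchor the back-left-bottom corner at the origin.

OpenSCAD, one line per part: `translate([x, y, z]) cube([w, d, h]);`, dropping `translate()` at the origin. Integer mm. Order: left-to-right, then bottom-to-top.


cube([100, 300, 1150]);
translate([100, 0, 0]) cube([450, 300, 100]);
translate([100, 0, 350]) cube([450, 300, 100]);
translate([100, 0, 700]) cube([450, 300, 100]);
translate([100, 0, 1050]) cube([450, 300, 100]);
translate([550, 0, 0]) cube([100, 300, 1150]);


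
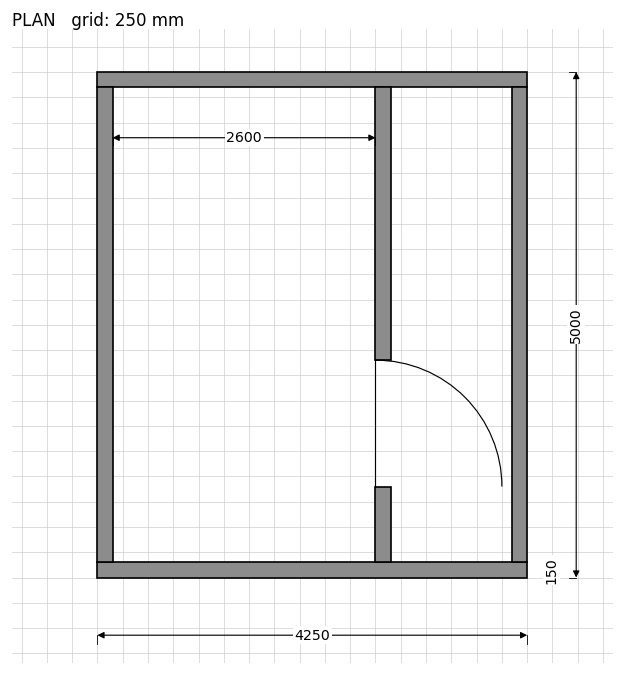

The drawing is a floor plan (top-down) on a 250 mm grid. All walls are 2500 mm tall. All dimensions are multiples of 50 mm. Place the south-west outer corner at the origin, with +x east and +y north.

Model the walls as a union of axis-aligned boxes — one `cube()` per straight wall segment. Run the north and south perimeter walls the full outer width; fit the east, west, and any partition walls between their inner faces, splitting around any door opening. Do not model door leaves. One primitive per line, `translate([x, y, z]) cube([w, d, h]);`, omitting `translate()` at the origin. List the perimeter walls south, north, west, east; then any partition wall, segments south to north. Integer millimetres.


cube([4250, 150, 2500]);
translate([0, 4850, 0]) cube([4250, 150, 2500]);
translate([0, 150, 0]) cube([150, 4700, 2500]);
translate([4100, 150, 0]) cube([150, 4700, 2500]);
translate([2750, 150, 0]) cube([150, 750, 2500]);
translate([2750, 2150, 0]) cube([150, 2700, 2500]);


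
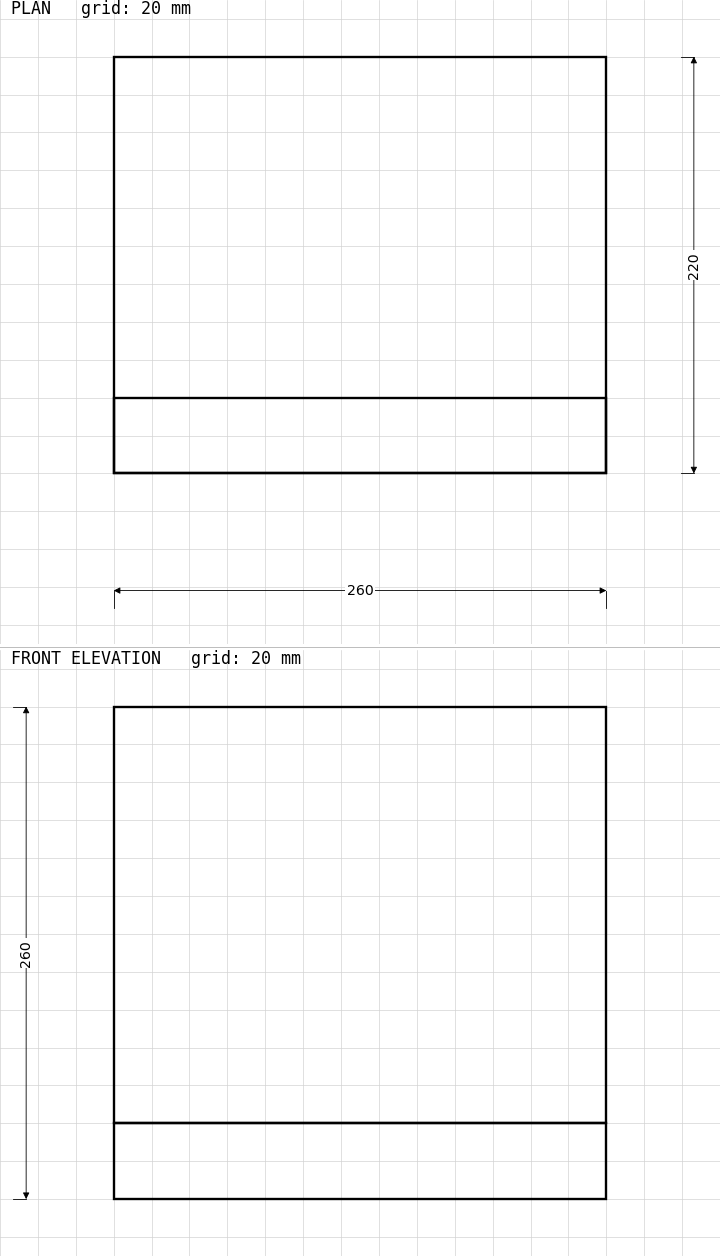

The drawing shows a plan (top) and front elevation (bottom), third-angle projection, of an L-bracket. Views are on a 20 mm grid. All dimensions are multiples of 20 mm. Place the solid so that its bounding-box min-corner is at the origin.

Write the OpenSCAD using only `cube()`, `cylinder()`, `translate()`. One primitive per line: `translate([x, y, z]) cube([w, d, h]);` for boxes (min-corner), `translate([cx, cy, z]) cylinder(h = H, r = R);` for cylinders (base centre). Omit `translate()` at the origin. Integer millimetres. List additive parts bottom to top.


cube([260, 220, 40]);
translate([0, 0, 40]) cube([260, 40, 220]);


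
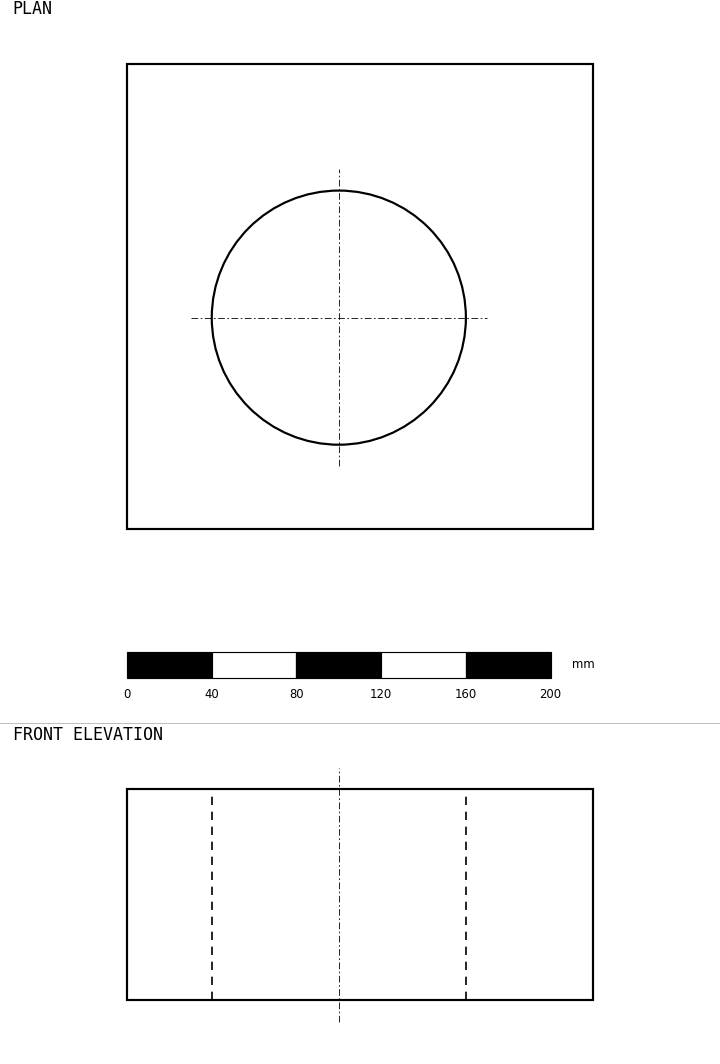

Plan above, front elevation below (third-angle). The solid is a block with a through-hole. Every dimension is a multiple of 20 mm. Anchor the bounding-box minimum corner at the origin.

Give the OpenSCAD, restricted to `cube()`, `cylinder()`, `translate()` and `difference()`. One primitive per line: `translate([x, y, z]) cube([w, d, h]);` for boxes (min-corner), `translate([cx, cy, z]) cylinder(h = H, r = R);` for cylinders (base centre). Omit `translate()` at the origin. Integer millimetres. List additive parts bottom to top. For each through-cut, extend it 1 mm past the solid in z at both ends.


difference() {
  cube([220, 220, 100]);
  translate([100, 100, -1]) cylinder(h = 102, r = 60);
}
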